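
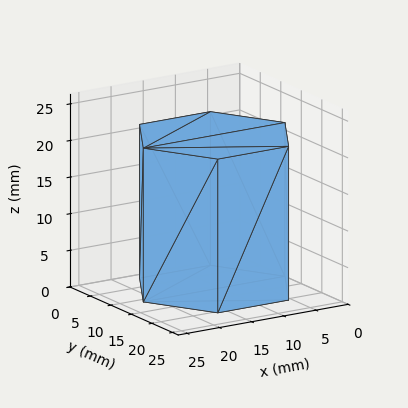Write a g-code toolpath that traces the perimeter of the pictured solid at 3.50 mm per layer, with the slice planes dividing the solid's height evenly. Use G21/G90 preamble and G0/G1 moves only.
Reading the render: the shape is a regular 6-sided prism (a cylinder approximated with 6 flat sides), circumscribed radius ≈ 11 mm, height ≈ 21 mm (dimensions read to the nearest mm from the axis ticks). For the g-code, the solid's height is divided into equal slices at the stated Δz and each level perimeter traced with G1 moves after a G0 lift.

; perimeter-only toolpath
G21 ; units = mm
G90 ; absolute positioning
G28 ; home
; layer 1
G0 Z3.50
G0 X22.00 Y11.00
G1 X16.50 Y20.53
G1 X5.50 Y20.53
G1 X0.00 Y11.00
G1 X5.50 Y1.47
G1 X16.50 Y1.47
G1 X22.00 Y11.00
; layer 2
G0 Z7.00
G0 X22.00 Y11.00
G1 X16.50 Y20.53
G1 X5.50 Y20.53
G1 X0.00 Y11.00
G1 X5.50 Y1.47
G1 X16.50 Y1.47
G1 X22.00 Y11.00
; layer 3
G0 Z10.50
G0 X22.00 Y11.00
G1 X16.50 Y20.53
G1 X5.50 Y20.53
G1 X0.00 Y11.00
G1 X5.50 Y1.47
G1 X16.50 Y1.47
G1 X22.00 Y11.00
; layer 4
G0 Z14.00
G0 X22.00 Y11.00
G1 X16.50 Y20.53
G1 X5.50 Y20.53
G1 X0.00 Y11.00
G1 X5.50 Y1.47
G1 X16.50 Y1.47
G1 X22.00 Y11.00
; layer 5
G0 Z17.50
G0 X22.00 Y11.00
G1 X16.50 Y20.53
G1 X5.50 Y20.53
G1 X0.00 Y11.00
G1 X5.50 Y1.47
G1 X16.50 Y1.47
G1 X22.00 Y11.00
; layer 6
G0 Z21.00
G0 X22.00 Y11.00
G1 X16.50 Y20.53
G1 X5.50 Y20.53
G1 X0.00 Y11.00
G1 X5.50 Y1.47
G1 X16.50 Y1.47
G1 X22.00 Y11.00
M2 ; end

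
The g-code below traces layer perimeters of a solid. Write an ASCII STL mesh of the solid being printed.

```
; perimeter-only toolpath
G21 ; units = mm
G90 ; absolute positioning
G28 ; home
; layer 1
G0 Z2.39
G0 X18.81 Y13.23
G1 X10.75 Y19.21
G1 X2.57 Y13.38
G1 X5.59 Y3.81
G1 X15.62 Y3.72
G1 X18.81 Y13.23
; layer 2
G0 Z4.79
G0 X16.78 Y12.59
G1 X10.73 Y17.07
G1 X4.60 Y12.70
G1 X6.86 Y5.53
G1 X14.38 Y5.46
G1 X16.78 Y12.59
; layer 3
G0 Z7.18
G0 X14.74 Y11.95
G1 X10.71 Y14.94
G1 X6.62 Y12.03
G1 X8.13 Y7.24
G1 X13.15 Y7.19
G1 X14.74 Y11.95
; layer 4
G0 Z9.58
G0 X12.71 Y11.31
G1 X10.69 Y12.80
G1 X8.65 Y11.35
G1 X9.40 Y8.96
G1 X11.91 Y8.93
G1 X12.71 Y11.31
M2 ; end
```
solid part
  facet normal 0.0000 0.0000 -1.0000
    outer loop
      vertex 0.55 14.06 0.00
      vertex 10.77 21.34 0.00
      vertex 20.85 13.87 0.00
    endloop
  endfacet
  facet normal 0.0000 0.0000 -1.0000
    outer loop
      vertex 4.32 2.10 0.00
      vertex 0.55 14.06 0.00
      vertex 20.85 13.87 0.00
    endloop
  endfacet
  facet normal 0.0000 0.0000 -1.0000
    outer loop
      vertex 16.86 1.98 0.00
      vertex 4.32 2.10 0.00
      vertex 20.85 13.87 0.00
    endloop
  endfacet
  facet normal 0.4829 0.6517 0.5849
    outer loop
      vertex 20.85 13.87 0.00
      vertex 10.77 21.34 0.00
      vertex 10.67 10.67 11.97
    endloop
  endfacet
  facet normal -0.4706 0.6606 0.5849
    outer loop
      vertex 10.77 21.34 0.00
      vertex 0.55 14.06 0.00
      vertex 10.67 10.67 11.97
    endloop
  endfacet
  facet normal -0.7736 -0.2438 0.5849
    outer loop
      vertex 0.55 14.06 0.00
      vertex 4.32 2.10 0.00
      vertex 10.67 10.67 11.97
    endloop
  endfacet
  facet normal -0.0078 -0.8111 0.5848
    outer loop
      vertex 4.32 2.10 0.00
      vertex 16.86 1.98 0.00
      vertex 10.67 10.67 11.97
    endloop
  endfacet
  facet normal 0.7689 -0.2580 0.5850
    outer loop
      vertex 16.86 1.98 0.00
      vertex 20.85 13.87 0.00
      vertex 10.67 10.67 11.97
    endloop
  endfacet
endsolid part

The G0 Z moves step by Δz≈2.39 mm. The G1 loops shrink linearly with z, so the solid tapers from its base footprint up to z≈12. Closing with a flat bottom cap and the tapered top and triangulating gives 8 facets — a regular 5-sided pyramid, base circumscribed radius ≈ 10.7 mm, apex at z ≈ 12 mm.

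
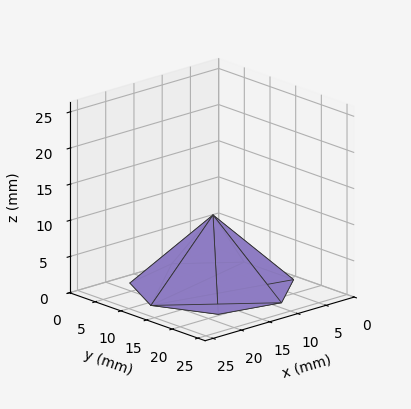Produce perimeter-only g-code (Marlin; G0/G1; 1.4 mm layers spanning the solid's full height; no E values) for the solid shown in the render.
Reading the render: the shape is a regular 7-sided pyramid, base circumscribed radius ≈ 11 mm, apex at z ≈ 10 mm (dimensions read to the nearest mm from the axis ticks). For the g-code, the solid's height is divided into equal slices at the stated Δz and each level perimeter traced with G1 moves after a G0 lift.

; perimeter-only toolpath
G21 ; units = mm
G90 ; absolute positioning
G28 ; home
; layer 1
G0 Z1.4
G0 X20.4 Y11.0
G1 X16.9 Y18.4
G1 X8.9 Y20.2
G1 X2.5 Y15.1
G1 X2.5 Y6.9
G1 X8.9 Y1.8
G1 X16.9 Y3.6
G1 X20.4 Y11.0
; layer 2
G0 Z2.9
G0 X18.9 Y11.0
G1 X15.9 Y17.1
G1 X9.3 Y18.6
G1 X3.9 Y14.4
G1 X3.9 Y7.6
G1 X9.3 Y3.4
G1 X15.9 Y4.9
G1 X18.9 Y11.0
; layer 3
G0 Z4.3
G0 X17.3 Y11.0
G1 X14.9 Y15.9
G1 X9.6 Y17.1
G1 X5.3 Y13.7
G1 X5.3 Y8.3
G1 X9.6 Y4.9
G1 X14.9 Y6.1
G1 X17.3 Y11.0
; layer 4
G0 Z5.7
G0 X15.7 Y11.0
G1 X14.0 Y14.7
G1 X10.0 Y15.6
G1 X6.8 Y13.1
G1 X6.8 Y8.9
G1 X10.0 Y6.4
G1 X14.0 Y7.3
G1 X15.7 Y11.0
; layer 5
G0 Z7.1
G0 X14.1 Y11.0
G1 X13.0 Y13.5
G1 X10.3 Y14.1
G1 X8.2 Y12.4
G1 X8.2 Y9.6
G1 X10.3 Y7.9
G1 X13.0 Y8.5
G1 X14.1 Y11.0
; layer 6
G0 Z8.6
G0 X12.6 Y11.0
G1 X12.0 Y12.2
G1 X10.7 Y12.5
G1 X9.6 Y11.7
G1 X9.6 Y10.3
G1 X10.7 Y9.5
G1 X12.0 Y9.8
G1 X12.6 Y11.0
M2 ; end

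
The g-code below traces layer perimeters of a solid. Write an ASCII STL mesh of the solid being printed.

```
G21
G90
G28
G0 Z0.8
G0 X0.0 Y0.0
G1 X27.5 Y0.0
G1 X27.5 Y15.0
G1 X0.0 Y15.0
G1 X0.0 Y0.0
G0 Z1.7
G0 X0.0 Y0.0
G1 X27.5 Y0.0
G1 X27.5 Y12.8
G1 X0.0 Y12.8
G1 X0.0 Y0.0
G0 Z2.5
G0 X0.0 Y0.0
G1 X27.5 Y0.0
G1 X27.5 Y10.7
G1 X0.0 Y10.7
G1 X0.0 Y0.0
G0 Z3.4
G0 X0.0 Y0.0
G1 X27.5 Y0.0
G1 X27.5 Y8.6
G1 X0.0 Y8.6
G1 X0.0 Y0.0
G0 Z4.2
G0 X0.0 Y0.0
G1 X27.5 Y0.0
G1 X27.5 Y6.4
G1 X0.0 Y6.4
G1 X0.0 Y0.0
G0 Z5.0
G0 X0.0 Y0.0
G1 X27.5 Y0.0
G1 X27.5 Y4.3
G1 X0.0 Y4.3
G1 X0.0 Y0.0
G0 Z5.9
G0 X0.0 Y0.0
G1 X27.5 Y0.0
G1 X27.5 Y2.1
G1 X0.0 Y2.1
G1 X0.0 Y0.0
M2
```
solid part
  facet normal 0.0000 0.0000 -1.0000
    outer loop
      vertex 27.5 17.1 0.0
      vertex 27.5 0.0 0.0
      vertex 0.0 0.0 0.0
    endloop
  endfacet
  facet normal 0.0000 0.0000 -1.0000
    outer loop
      vertex 0.0 17.1 0.0
      vertex 27.5 17.1 0.0
      vertex 0.0 0.0 0.0
    endloop
  endfacet
  facet normal 0.0000 -1.0000 0.0000
    outer loop
      vertex 0.0 0.0 0.0
      vertex 27.5 0.0 0.0
      vertex 27.5 0.0 6.7
    endloop
  endfacet
  facet normal 0.0000 -1.0000 0.0000
    outer loop
      vertex 0.0 0.0 0.0
      vertex 27.5 0.0 6.7
      vertex 0.0 0.0 6.7
    endloop
  endfacet
  facet normal 0.0000 0.3648 0.9311
    outer loop
      vertex 0.0 0.0 6.7
      vertex 27.5 0.0 6.7
      vertex 27.5 17.1 0.0
    endloop
  endfacet
  facet normal 0.0000 0.3648 0.9311
    outer loop
      vertex 0.0 0.0 6.7
      vertex 27.5 17.1 0.0
      vertex 0.0 17.1 0.0
    endloop
  endfacet
  facet normal -1.0000 0.0000 0.0000
    outer loop
      vertex 0.0 0.0 6.7
      vertex 0.0 17.1 0.0
      vertex 0.0 0.0 0.0
    endloop
  endfacet
  facet normal 1.0000 0.0000 0.0000
    outer loop
      vertex 27.5 0.0 0.0
      vertex 27.5 17.1 0.0
      vertex 27.5 0.0 6.7
    endloop
  endfacet
endsolid part

The G0 Z moves step by Δz≈0.8 mm. The G1 loops shrink linearly with z, so the solid tapers from its base footprint up to z≈6.7. Closing with a flat bottom cap and the tapered top and triangulating gives 8 facets — a wedge (ramp): 27.5 × 17.1 mm base, rising to 6.7 mm along the y=0 edge and sloping linearly to z=0 at y=17.1.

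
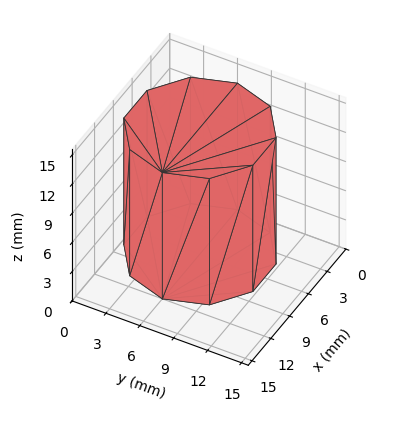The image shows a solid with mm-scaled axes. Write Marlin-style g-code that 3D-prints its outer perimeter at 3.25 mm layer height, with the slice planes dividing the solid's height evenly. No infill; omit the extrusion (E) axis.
Reading the render: the shape is a regular 10-sided prism (a cylinder approximated with 10 flat sides), circumscribed radius ≈ 6 mm, height ≈ 13 mm (dimensions read to the nearest mm from the axis ticks). For the g-code, the solid's height is divided into equal slices at the stated Δz and each level perimeter traced with G1 moves after a G0 lift.

; perimeter-only toolpath
G21 ; units = mm
G90 ; absolute positioning
G28 ; home
; layer 1
G0 Z3.25
G0 X12.00 Y6.00
G1 X10.85 Y9.53
G1 X7.85 Y11.71
G1 X4.15 Y11.71
G1 X1.15 Y9.53
G1 X0.00 Y6.00
G1 X1.15 Y2.47
G1 X4.15 Y0.29
G1 X7.85 Y0.29
G1 X10.85 Y2.47
G1 X12.00 Y6.00
; layer 2
G0 Z6.50
G0 X12.00 Y6.00
G1 X10.85 Y9.53
G1 X7.85 Y11.71
G1 X4.15 Y11.71
G1 X1.15 Y9.53
G1 X0.00 Y6.00
G1 X1.15 Y2.47
G1 X4.15 Y0.29
G1 X7.85 Y0.29
G1 X10.85 Y2.47
G1 X12.00 Y6.00
; layer 3
G0 Z9.75
G0 X12.00 Y6.00
G1 X10.85 Y9.53
G1 X7.85 Y11.71
G1 X4.15 Y11.71
G1 X1.15 Y9.53
G1 X0.00 Y6.00
G1 X1.15 Y2.47
G1 X4.15 Y0.29
G1 X7.85 Y0.29
G1 X10.85 Y2.47
G1 X12.00 Y6.00
; layer 4
G0 Z13.00
G0 X12.00 Y6.00
G1 X10.85 Y9.53
G1 X7.85 Y11.71
G1 X4.15 Y11.71
G1 X1.15 Y9.53
G1 X0.00 Y6.00
G1 X1.15 Y2.47
G1 X4.15 Y0.29
G1 X7.85 Y0.29
G1 X10.85 Y2.47
G1 X12.00 Y6.00
M2 ; end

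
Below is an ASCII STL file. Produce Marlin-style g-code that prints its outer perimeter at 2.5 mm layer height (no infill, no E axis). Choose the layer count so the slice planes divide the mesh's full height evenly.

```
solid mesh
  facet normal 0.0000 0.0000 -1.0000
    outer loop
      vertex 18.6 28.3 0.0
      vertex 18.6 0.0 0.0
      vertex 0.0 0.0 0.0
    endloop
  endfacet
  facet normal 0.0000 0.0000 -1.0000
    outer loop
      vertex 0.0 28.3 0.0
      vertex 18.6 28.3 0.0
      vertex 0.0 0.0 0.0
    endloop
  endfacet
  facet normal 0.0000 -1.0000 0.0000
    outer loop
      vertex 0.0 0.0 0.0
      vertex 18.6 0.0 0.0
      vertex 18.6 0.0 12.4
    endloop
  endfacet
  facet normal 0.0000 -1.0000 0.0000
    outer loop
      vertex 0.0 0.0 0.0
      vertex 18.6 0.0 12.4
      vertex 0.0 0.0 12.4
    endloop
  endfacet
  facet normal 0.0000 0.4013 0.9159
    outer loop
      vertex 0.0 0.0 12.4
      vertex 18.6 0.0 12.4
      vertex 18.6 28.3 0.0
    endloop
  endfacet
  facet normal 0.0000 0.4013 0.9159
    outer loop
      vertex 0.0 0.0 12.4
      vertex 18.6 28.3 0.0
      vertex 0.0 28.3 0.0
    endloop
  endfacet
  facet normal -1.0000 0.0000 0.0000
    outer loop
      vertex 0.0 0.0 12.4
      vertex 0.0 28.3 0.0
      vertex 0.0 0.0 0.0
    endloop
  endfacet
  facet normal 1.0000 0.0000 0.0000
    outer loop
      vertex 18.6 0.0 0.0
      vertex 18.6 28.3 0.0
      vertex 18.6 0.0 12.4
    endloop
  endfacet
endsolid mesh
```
; perimeter-only toolpath
G21 ; units = mm
G90 ; absolute positioning
G28 ; home
; layer 1
G0 Z2.5
G0 X0.0 Y0.0
G1 X18.6 Y0.0
G1 X18.6 Y22.6
G1 X0.0 Y22.6
G1 X0.0 Y0.0
; layer 2
G0 Z5.0
G0 X0.0 Y0.0
G1 X18.6 Y0.0
G1 X18.6 Y17.0
G1 X0.0 Y17.0
G1 X0.0 Y0.0
; layer 3
G0 Z7.4
G0 X0.0 Y0.0
G1 X18.6 Y0.0
G1 X18.6 Y11.3
G1 X0.0 Y11.3
G1 X0.0 Y0.0
; layer 4
G0 Z9.9
G0 X0.0 Y0.0
G1 X18.6 Y0.0
G1 X18.6 Y5.7
G1 X0.0 Y5.7
G1 X0.0 Y0.0
M2 ; end

The solid is a wedge (ramp): 18.6 × 28.3 mm base, rising to 12.4 mm along the y=0 edge and sloping linearly to z=0 at y=28.3. Slicing at Δz = 2.5 mm — 5 equal slices spanning the solid's height, so layer i sits at z = i·h/5 — gives 4 non-empty perimeters. Each is a 4-segment closed polygon; G0 lifts to the layer z and rapids to the start vertex, then G1 traces the edges. The cross-section shrinks linearly with z (the slice at the apex is degenerate and omitted).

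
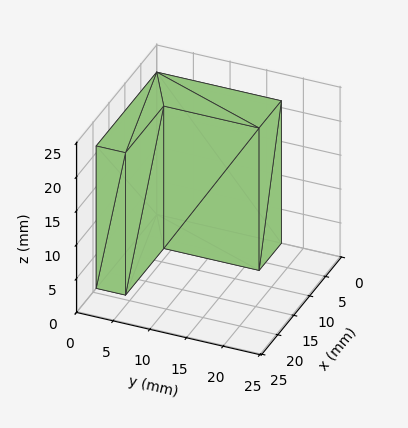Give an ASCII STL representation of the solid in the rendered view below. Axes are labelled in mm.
Reading the render: the shape is an L-shaped prism: outer 19 × 17 mm, arm thicknesses ≈ 4 mm (horizontal) and 7 mm (vertical), extruded 21 mm in z (dimensions read to the nearest mm from the axis ticks). For the STL, each face is triangulated and given an outward normal.

solid part
  facet normal 0.0000 0.0000 -1.0000
    outer loop
      vertex 19.00 4.00 0.00
      vertex 19.00 0.00 0.00
      vertex 0.00 0.00 0.00
    endloop
  endfacet
  facet normal 0.0000 0.0000 -1.0000
    outer loop
      vertex 7.00 4.00 0.00
      vertex 19.00 4.00 0.00
      vertex 0.00 0.00 0.00
    endloop
  endfacet
  facet normal 0.0000 0.0000 -1.0000
    outer loop
      vertex 7.00 17.00 0.00
      vertex 7.00 4.00 0.00
      vertex 0.00 0.00 0.00
    endloop
  endfacet
  facet normal 0.0000 0.0000 -1.0000
    outer loop
      vertex 0.00 17.00 0.00
      vertex 7.00 17.00 0.00
      vertex 0.00 0.00 0.00
    endloop
  endfacet
  facet normal 0.0000 0.0000 1.0000
    outer loop
      vertex 0.00 0.00 21.00
      vertex 19.00 0.00 21.00
      vertex 19.00 4.00 21.00
    endloop
  endfacet
  facet normal 0.0000 0.0000 1.0000
    outer loop
      vertex 0.00 0.00 21.00
      vertex 19.00 4.00 21.00
      vertex 7.00 4.00 21.00
    endloop
  endfacet
  facet normal 0.0000 0.0000 1.0000
    outer loop
      vertex 0.00 0.00 21.00
      vertex 7.00 4.00 21.00
      vertex 7.00 17.00 21.00
    endloop
  endfacet
  facet normal 0.0000 0.0000 1.0000
    outer loop
      vertex 0.00 0.00 21.00
      vertex 7.00 17.00 21.00
      vertex 0.00 17.00 21.00
    endloop
  endfacet
  facet normal 0.0000 -1.0000 0.0000
    outer loop
      vertex 0.00 0.00 0.00
      vertex 19.00 0.00 0.00
      vertex 19.00 0.00 21.00
    endloop
  endfacet
  facet normal 0.0000 -1.0000 0.0000
    outer loop
      vertex 0.00 0.00 0.00
      vertex 19.00 0.00 21.00
      vertex 0.00 0.00 21.00
    endloop
  endfacet
  facet normal 1.0000 0.0000 0.0000
    outer loop
      vertex 19.00 0.00 0.00
      vertex 19.00 4.00 0.00
      vertex 19.00 4.00 21.00
    endloop
  endfacet
  facet normal 1.0000 0.0000 0.0000
    outer loop
      vertex 19.00 0.00 0.00
      vertex 19.00 4.00 21.00
      vertex 19.00 0.00 21.00
    endloop
  endfacet
  facet normal 0.0000 1.0000 0.0000
    outer loop
      vertex 19.00 4.00 0.00
      vertex 7.00 4.00 0.00
      vertex 7.00 4.00 21.00
    endloop
  endfacet
  facet normal 0.0000 1.0000 0.0000
    outer loop
      vertex 19.00 4.00 0.00
      vertex 7.00 4.00 21.00
      vertex 19.00 4.00 21.00
    endloop
  endfacet
  facet normal 1.0000 0.0000 0.0000
    outer loop
      vertex 7.00 4.00 0.00
      vertex 7.00 17.00 0.00
      vertex 7.00 17.00 21.00
    endloop
  endfacet
  facet normal 1.0000 0.0000 0.0000
    outer loop
      vertex 7.00 4.00 0.00
      vertex 7.00 17.00 21.00
      vertex 7.00 4.00 21.00
    endloop
  endfacet
  facet normal 0.0000 1.0000 0.0000
    outer loop
      vertex 7.00 17.00 0.00
      vertex 0.00 17.00 0.00
      vertex 0.00 17.00 21.00
    endloop
  endfacet
  facet normal 0.0000 1.0000 0.0000
    outer loop
      vertex 7.00 17.00 0.00
      vertex 0.00 17.00 21.00
      vertex 7.00 17.00 21.00
    endloop
  endfacet
  facet normal -1.0000 0.0000 0.0000
    outer loop
      vertex 0.00 17.00 0.00
      vertex 0.00 0.00 0.00
      vertex 0.00 0.00 21.00
    endloop
  endfacet
  facet normal -1.0000 0.0000 0.0000
    outer loop
      vertex 0.00 17.00 0.00
      vertex 0.00 0.00 21.00
      vertex 0.00 17.00 21.00
    endloop
  endfacet
endsolid part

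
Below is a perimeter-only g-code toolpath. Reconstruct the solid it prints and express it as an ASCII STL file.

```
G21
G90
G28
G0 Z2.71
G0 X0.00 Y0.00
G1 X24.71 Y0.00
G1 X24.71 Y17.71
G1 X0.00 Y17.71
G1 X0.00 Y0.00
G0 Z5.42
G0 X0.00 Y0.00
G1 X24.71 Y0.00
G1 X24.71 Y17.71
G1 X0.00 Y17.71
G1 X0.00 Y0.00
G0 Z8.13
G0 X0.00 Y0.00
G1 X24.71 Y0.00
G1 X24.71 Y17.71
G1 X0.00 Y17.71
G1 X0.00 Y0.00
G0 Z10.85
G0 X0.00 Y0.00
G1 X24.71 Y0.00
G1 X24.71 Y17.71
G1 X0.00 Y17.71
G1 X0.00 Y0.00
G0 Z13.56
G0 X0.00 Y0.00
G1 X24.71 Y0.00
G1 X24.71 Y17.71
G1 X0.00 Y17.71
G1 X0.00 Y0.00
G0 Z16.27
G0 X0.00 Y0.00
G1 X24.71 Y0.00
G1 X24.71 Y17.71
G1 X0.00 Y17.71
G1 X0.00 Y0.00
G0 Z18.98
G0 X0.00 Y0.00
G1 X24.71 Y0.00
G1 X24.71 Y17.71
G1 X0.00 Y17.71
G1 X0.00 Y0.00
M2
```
solid part
  facet normal 0.0000 0.0000 -1.0000
    outer loop
      vertex 24.71 17.71 0.00
      vertex 24.71 0.00 0.00
      vertex 0.00 0.00 0.00
    endloop
  endfacet
  facet normal 0.0000 0.0000 -1.0000
    outer loop
      vertex 0.00 17.71 0.00
      vertex 24.71 17.71 0.00
      vertex 0.00 0.00 0.00
    endloop
  endfacet
  facet normal 0.0000 0.0000 1.0000
    outer loop
      vertex 0.00 0.00 18.98
      vertex 24.71 0.00 18.98
      vertex 24.71 17.71 18.98
    endloop
  endfacet
  facet normal 0.0000 0.0000 1.0000
    outer loop
      vertex 0.00 0.00 18.98
      vertex 24.71 17.71 18.98
      vertex 0.00 17.71 18.98
    endloop
  endfacet
  facet normal 0.0000 -1.0000 0.0000
    outer loop
      vertex 0.00 0.00 0.00
      vertex 24.71 0.00 0.00
      vertex 24.71 0.00 18.98
    endloop
  endfacet
  facet normal 0.0000 -1.0000 0.0000
    outer loop
      vertex 0.00 0.00 0.00
      vertex 24.71 0.00 18.98
      vertex 0.00 0.00 18.98
    endloop
  endfacet
  facet normal 0.0000 1.0000 0.0000
    outer loop
      vertex 24.71 17.71 18.98
      vertex 24.71 17.71 0.00
      vertex 0.00 17.71 0.00
    endloop
  endfacet
  facet normal 0.0000 1.0000 0.0000
    outer loop
      vertex 0.00 17.71 18.98
      vertex 24.71 17.71 18.98
      vertex 0.00 17.71 0.00
    endloop
  endfacet
  facet normal -1.0000 0.0000 0.0000
    outer loop
      vertex 0.00 17.71 18.98
      vertex 0.00 17.71 0.00
      vertex 0.00 0.00 0.00
    endloop
  endfacet
  facet normal -1.0000 0.0000 0.0000
    outer loop
      vertex 0.00 0.00 18.98
      vertex 0.00 17.71 18.98
      vertex 0.00 0.00 0.00
    endloop
  endfacet
  facet normal 1.0000 0.0000 0.0000
    outer loop
      vertex 24.71 0.00 0.00
      vertex 24.71 17.71 0.00
      vertex 24.71 17.71 18.98
    endloop
  endfacet
  facet normal 1.0000 0.0000 0.0000
    outer loop
      vertex 24.71 0.00 0.00
      vertex 24.71 17.71 18.98
      vertex 24.71 0.00 18.98
    endloop
  endfacet
endsolid part

The G0 Z moves step by Δz≈2.71 mm. Every layer's G1 loop is the same polygon, so the solid is a straight extrusion of it from z=0 to z≈19. Closing with flat bottom and top caps and triangulating gives 12 facets — a rectangular box, roughly 24.7 × 17.7 mm footprint and 19 mm tall.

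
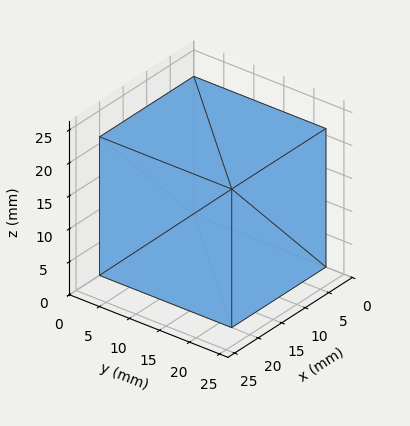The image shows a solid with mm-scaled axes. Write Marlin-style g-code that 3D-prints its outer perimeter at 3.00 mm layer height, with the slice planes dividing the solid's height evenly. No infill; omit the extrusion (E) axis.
Reading the render: the shape is a rectangular box, roughly 20 × 22 mm footprint and 21 mm tall (dimensions read to the nearest mm from the axis ticks). For the g-code, the solid's height is divided into equal slices at the stated Δz and each level perimeter traced with G1 moves after a G0 lift.

; perimeter-only toolpath
G21 ; units = mm
G90 ; absolute positioning
G28 ; home
; layer 1
G0 Z3.00
G0 X0.00 Y0.00
G1 X20.00 Y0.00
G1 X20.00 Y22.00
G1 X0.00 Y22.00
G1 X0.00 Y0.00
; layer 2
G0 Z6.00
G0 X0.00 Y0.00
G1 X20.00 Y0.00
G1 X20.00 Y22.00
G1 X0.00 Y22.00
G1 X0.00 Y0.00
; layer 3
G0 Z9.00
G0 X0.00 Y0.00
G1 X20.00 Y0.00
G1 X20.00 Y22.00
G1 X0.00 Y22.00
G1 X0.00 Y0.00
; layer 4
G0 Z12.00
G0 X0.00 Y0.00
G1 X20.00 Y0.00
G1 X20.00 Y22.00
G1 X0.00 Y22.00
G1 X0.00 Y0.00
; layer 5
G0 Z15.00
G0 X0.00 Y0.00
G1 X20.00 Y0.00
G1 X20.00 Y22.00
G1 X0.00 Y22.00
G1 X0.00 Y0.00
; layer 6
G0 Z18.00
G0 X0.00 Y0.00
G1 X20.00 Y0.00
G1 X20.00 Y22.00
G1 X0.00 Y22.00
G1 X0.00 Y0.00
; layer 7
G0 Z21.00
G0 X0.00 Y0.00
G1 X20.00 Y0.00
G1 X20.00 Y22.00
G1 X0.00 Y22.00
G1 X0.00 Y0.00
M2 ; end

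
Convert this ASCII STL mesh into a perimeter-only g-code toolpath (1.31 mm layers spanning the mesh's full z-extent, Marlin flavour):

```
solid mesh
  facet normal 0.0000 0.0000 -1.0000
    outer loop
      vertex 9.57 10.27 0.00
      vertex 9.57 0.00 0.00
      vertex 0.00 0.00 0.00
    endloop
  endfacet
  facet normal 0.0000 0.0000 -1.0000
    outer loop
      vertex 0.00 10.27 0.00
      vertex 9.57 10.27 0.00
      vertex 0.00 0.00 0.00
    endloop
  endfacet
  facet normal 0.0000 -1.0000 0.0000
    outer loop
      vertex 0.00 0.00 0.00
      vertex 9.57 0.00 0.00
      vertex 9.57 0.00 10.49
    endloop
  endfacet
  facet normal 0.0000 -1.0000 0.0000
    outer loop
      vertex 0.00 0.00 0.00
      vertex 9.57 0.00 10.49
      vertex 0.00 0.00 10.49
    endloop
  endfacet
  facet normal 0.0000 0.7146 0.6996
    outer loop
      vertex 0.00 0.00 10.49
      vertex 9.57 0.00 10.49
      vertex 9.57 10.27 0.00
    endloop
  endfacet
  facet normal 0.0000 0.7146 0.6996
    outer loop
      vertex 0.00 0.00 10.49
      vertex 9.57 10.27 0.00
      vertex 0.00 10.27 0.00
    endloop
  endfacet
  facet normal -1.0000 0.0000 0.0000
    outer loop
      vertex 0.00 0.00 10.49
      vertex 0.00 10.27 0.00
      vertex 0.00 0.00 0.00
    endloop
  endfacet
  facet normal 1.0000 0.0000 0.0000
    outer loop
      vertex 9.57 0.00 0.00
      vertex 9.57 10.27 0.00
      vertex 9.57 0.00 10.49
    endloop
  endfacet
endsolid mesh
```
; perimeter-only toolpath
G21 ; units = mm
G90 ; absolute positioning
G28 ; home
; layer 1
G0 Z1.31
G0 X0.00 Y0.00
G1 X9.57 Y0.00
G1 X9.57 Y8.99
G1 X0.00 Y8.99
G1 X0.00 Y0.00
; layer 2
G0 Z2.62
G0 X0.00 Y0.00
G1 X9.57 Y0.00
G1 X9.57 Y7.70
G1 X0.00 Y7.70
G1 X0.00 Y0.00
; layer 3
G0 Z3.93
G0 X0.00 Y0.00
G1 X9.57 Y0.00
G1 X9.57 Y6.42
G1 X0.00 Y6.42
G1 X0.00 Y0.00
; layer 4
G0 Z5.25
G0 X0.00 Y0.00
G1 X9.57 Y0.00
G1 X9.57 Y5.13
G1 X0.00 Y5.13
G1 X0.00 Y0.00
; layer 5
G0 Z6.56
G0 X0.00 Y0.00
G1 X9.57 Y0.00
G1 X9.57 Y3.85
G1 X0.00 Y3.85
G1 X0.00 Y0.00
; layer 6
G0 Z7.87
G0 X0.00 Y0.00
G1 X9.57 Y0.00
G1 X9.57 Y2.57
G1 X0.00 Y2.57
G1 X0.00 Y0.00
; layer 7
G0 Z9.18
G0 X0.00 Y0.00
G1 X9.57 Y0.00
G1 X9.57 Y1.28
G1 X0.00 Y1.28
G1 X0.00 Y0.00
M2 ; end

The solid is a wedge (ramp): 9.57 × 10.3 mm base, rising to 10.5 mm along the y=0 edge and sloping linearly to z=0 at y=10.3. Slicing at Δz = 1.31 mm — 8 equal slices spanning the solid's height, so layer i sits at z = i·h/8 — gives 7 non-empty perimeters. Each is a 4-segment closed polygon; G0 lifts to the layer z and rapids to the start vertex, then G1 traces the edges. The cross-section shrinks linearly with z (the slice at the apex is degenerate and omitted).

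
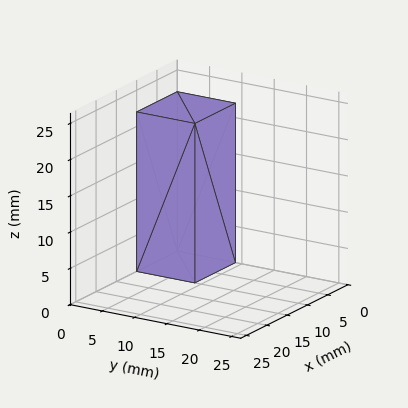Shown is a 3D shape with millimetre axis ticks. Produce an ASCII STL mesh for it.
Reading the render: the shape is a rectangular box, roughly 10 × 9 mm footprint and 22 mm tall (dimensions read to the nearest mm from the axis ticks). For the STL, each face is triangulated and given an outward normal.

solid part
  facet normal 0.0000 0.0000 -1.0000
    outer loop
      vertex 10.00 9.00 0.00
      vertex 10.00 0.00 0.00
      vertex 0.00 0.00 0.00
    endloop
  endfacet
  facet normal 0.0000 0.0000 -1.0000
    outer loop
      vertex 0.00 9.00 0.00
      vertex 10.00 9.00 0.00
      vertex 0.00 0.00 0.00
    endloop
  endfacet
  facet normal 0.0000 0.0000 1.0000
    outer loop
      vertex 0.00 0.00 22.00
      vertex 10.00 0.00 22.00
      vertex 10.00 9.00 22.00
    endloop
  endfacet
  facet normal 0.0000 0.0000 1.0000
    outer loop
      vertex 0.00 0.00 22.00
      vertex 10.00 9.00 22.00
      vertex 0.00 9.00 22.00
    endloop
  endfacet
  facet normal 0.0000 -1.0000 0.0000
    outer loop
      vertex 0.00 0.00 0.00
      vertex 10.00 0.00 0.00
      vertex 10.00 0.00 22.00
    endloop
  endfacet
  facet normal 0.0000 -1.0000 0.0000
    outer loop
      vertex 0.00 0.00 0.00
      vertex 10.00 0.00 22.00
      vertex 0.00 0.00 22.00
    endloop
  endfacet
  facet normal 0.0000 1.0000 0.0000
    outer loop
      vertex 10.00 9.00 22.00
      vertex 10.00 9.00 0.00
      vertex 0.00 9.00 0.00
    endloop
  endfacet
  facet normal 0.0000 1.0000 0.0000
    outer loop
      vertex 0.00 9.00 22.00
      vertex 10.00 9.00 22.00
      vertex 0.00 9.00 0.00
    endloop
  endfacet
  facet normal -1.0000 0.0000 0.0000
    outer loop
      vertex 0.00 9.00 22.00
      vertex 0.00 9.00 0.00
      vertex 0.00 0.00 0.00
    endloop
  endfacet
  facet normal -1.0000 0.0000 0.0000
    outer loop
      vertex 0.00 0.00 22.00
      vertex 0.00 9.00 22.00
      vertex 0.00 0.00 0.00
    endloop
  endfacet
  facet normal 1.0000 0.0000 0.0000
    outer loop
      vertex 10.00 0.00 0.00
      vertex 10.00 9.00 0.00
      vertex 10.00 9.00 22.00
    endloop
  endfacet
  facet normal 1.0000 0.0000 0.0000
    outer loop
      vertex 10.00 0.00 0.00
      vertex 10.00 9.00 22.00
      vertex 10.00 0.00 22.00
    endloop
  endfacet
endsolid part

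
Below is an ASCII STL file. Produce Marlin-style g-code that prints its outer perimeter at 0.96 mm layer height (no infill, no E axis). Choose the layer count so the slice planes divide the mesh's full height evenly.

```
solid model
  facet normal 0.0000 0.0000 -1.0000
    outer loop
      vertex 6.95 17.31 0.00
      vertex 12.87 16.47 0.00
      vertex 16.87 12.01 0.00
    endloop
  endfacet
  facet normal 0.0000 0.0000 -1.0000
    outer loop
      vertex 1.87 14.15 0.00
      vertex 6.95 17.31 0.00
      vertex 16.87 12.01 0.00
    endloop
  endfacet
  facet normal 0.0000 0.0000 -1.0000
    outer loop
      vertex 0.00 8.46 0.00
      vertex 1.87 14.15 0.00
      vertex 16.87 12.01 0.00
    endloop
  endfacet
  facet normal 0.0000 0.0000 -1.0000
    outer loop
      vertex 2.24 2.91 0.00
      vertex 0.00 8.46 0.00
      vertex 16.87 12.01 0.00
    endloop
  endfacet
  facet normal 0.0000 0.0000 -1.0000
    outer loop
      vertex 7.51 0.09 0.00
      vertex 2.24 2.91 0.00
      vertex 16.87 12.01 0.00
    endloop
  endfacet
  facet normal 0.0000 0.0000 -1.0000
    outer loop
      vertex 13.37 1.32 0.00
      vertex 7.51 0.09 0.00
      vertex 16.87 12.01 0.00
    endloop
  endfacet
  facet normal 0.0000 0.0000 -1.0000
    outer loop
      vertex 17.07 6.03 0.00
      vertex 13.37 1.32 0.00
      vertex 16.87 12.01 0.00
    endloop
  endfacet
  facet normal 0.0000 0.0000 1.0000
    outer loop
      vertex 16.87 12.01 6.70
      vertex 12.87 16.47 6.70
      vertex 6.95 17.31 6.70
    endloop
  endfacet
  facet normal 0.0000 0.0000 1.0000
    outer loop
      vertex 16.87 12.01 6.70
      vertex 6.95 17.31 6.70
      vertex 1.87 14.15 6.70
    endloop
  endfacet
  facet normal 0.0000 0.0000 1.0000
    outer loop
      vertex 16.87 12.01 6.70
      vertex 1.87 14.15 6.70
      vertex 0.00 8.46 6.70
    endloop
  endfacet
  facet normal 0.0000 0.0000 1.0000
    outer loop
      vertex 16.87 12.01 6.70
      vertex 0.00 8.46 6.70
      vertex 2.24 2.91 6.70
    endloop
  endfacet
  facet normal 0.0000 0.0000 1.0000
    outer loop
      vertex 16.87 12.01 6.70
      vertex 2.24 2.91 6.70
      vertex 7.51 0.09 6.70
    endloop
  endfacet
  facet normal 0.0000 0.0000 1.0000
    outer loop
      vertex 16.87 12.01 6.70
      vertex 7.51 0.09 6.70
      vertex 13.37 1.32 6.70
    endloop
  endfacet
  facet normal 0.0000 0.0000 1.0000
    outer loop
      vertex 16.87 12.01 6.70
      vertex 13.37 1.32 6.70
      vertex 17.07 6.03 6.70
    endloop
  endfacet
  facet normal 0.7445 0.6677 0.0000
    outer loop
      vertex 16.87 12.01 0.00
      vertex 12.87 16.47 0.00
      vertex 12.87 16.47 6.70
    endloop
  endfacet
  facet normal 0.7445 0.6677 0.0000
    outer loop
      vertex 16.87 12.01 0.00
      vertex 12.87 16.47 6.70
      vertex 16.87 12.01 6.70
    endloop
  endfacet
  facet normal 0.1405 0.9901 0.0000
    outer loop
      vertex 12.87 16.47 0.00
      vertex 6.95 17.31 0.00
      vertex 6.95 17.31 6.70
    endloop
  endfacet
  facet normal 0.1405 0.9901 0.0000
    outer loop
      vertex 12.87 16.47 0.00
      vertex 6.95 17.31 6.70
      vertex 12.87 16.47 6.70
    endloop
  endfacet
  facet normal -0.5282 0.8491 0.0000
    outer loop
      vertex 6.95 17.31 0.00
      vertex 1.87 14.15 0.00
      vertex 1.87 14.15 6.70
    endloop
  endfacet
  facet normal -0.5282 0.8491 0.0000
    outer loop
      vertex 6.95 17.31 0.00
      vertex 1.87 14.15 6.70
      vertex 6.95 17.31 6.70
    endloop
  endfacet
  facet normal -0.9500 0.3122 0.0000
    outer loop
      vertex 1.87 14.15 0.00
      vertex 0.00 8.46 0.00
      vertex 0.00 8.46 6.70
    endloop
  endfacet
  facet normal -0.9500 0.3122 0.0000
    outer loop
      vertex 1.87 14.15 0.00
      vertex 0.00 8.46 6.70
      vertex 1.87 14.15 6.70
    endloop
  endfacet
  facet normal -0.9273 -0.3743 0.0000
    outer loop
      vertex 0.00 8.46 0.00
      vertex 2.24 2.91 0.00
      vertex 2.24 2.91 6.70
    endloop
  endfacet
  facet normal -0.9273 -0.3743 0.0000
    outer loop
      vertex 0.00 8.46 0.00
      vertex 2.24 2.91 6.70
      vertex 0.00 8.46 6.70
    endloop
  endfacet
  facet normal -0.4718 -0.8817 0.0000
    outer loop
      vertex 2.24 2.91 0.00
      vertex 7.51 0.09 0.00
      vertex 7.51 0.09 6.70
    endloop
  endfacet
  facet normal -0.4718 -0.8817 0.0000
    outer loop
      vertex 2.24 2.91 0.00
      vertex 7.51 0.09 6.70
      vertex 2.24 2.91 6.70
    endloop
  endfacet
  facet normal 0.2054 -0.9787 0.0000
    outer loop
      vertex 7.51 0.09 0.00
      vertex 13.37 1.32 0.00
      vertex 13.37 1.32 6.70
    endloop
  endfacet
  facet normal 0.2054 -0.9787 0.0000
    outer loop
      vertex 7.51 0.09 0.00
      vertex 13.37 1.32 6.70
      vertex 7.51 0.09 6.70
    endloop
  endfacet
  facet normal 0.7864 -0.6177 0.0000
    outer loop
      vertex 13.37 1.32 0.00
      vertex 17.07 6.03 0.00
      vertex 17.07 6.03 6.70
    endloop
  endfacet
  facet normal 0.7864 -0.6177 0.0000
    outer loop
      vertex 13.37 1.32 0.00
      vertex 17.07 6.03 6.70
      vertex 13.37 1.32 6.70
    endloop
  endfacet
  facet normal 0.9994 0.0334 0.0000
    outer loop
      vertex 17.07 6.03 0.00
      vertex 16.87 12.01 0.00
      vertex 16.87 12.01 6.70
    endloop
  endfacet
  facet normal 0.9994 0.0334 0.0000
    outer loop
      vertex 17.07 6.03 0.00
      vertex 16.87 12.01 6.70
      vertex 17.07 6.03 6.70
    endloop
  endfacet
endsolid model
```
; perimeter-only toolpath
G21 ; units = mm
G90 ; absolute positioning
G28 ; home
; layer 1
G0 Z0.96
G0 X16.87 Y12.01
G1 X12.87 Y16.47
G1 X6.95 Y17.31
G1 X1.87 Y14.15
G1 X0.00 Y8.46
G1 X2.24 Y2.91
G1 X7.51 Y0.09
G1 X13.37 Y1.32
G1 X17.07 Y6.03
G1 X16.87 Y12.01
; layer 2
G0 Z1.91
G0 X16.87 Y12.01
G1 X12.87 Y16.47
G1 X6.95 Y17.31
G1 X1.87 Y14.15
G1 X0.00 Y8.46
G1 X2.24 Y2.91
G1 X7.51 Y0.09
G1 X13.37 Y1.32
G1 X17.07 Y6.03
G1 X16.87 Y12.01
; layer 3
G0 Z2.87
G0 X16.87 Y12.01
G1 X12.87 Y16.47
G1 X6.95 Y17.31
G1 X1.87 Y14.15
G1 X0.00 Y8.46
G1 X2.24 Y2.91
G1 X7.51 Y0.09
G1 X13.37 Y1.32
G1 X17.07 Y6.03
G1 X16.87 Y12.01
; layer 4
G0 Z3.83
G0 X16.87 Y12.01
G1 X12.87 Y16.47
G1 X6.95 Y17.31
G1 X1.87 Y14.15
G1 X0.00 Y8.46
G1 X2.24 Y2.91
G1 X7.51 Y0.09
G1 X13.37 Y1.32
G1 X17.07 Y6.03
G1 X16.87 Y12.01
; layer 5
G0 Z4.79
G0 X16.87 Y12.01
G1 X12.87 Y16.47
G1 X6.95 Y17.31
G1 X1.87 Y14.15
G1 X0.00 Y8.46
G1 X2.24 Y2.91
G1 X7.51 Y0.09
G1 X13.37 Y1.32
G1 X17.07 Y6.03
G1 X16.87 Y12.01
; layer 6
G0 Z5.74
G0 X16.87 Y12.01
G1 X12.87 Y16.47
G1 X6.95 Y17.31
G1 X1.87 Y14.15
G1 X0.00 Y8.46
G1 X2.24 Y2.91
G1 X7.51 Y0.09
G1 X13.37 Y1.32
G1 X17.07 Y6.03
G1 X16.87 Y12.01
; layer 7
G0 Z6.70
G0 X16.87 Y12.01
G1 X12.87 Y16.47
G1 X6.95 Y17.31
G1 X1.87 Y14.15
G1 X0.00 Y8.46
G1 X2.24 Y2.91
G1 X7.51 Y0.09
G1 X13.37 Y1.32
G1 X17.07 Y6.03
G1 X16.87 Y12.01
M2 ; end

The solid is a regular 9-sided prism (a cylinder approximated with 9 flat sides), circumscribed radius ≈ 8.75 mm, height ≈ 6.7 mm. Slicing at Δz = 0.96 mm — 7 equal slices spanning the solid's height, so layer i sits at z = i·h/7 — gives 7 non-empty perimeters. Each is a 9-segment closed polygon; G0 lifts to the layer z and rapids to the start vertex, then G1 traces the edges.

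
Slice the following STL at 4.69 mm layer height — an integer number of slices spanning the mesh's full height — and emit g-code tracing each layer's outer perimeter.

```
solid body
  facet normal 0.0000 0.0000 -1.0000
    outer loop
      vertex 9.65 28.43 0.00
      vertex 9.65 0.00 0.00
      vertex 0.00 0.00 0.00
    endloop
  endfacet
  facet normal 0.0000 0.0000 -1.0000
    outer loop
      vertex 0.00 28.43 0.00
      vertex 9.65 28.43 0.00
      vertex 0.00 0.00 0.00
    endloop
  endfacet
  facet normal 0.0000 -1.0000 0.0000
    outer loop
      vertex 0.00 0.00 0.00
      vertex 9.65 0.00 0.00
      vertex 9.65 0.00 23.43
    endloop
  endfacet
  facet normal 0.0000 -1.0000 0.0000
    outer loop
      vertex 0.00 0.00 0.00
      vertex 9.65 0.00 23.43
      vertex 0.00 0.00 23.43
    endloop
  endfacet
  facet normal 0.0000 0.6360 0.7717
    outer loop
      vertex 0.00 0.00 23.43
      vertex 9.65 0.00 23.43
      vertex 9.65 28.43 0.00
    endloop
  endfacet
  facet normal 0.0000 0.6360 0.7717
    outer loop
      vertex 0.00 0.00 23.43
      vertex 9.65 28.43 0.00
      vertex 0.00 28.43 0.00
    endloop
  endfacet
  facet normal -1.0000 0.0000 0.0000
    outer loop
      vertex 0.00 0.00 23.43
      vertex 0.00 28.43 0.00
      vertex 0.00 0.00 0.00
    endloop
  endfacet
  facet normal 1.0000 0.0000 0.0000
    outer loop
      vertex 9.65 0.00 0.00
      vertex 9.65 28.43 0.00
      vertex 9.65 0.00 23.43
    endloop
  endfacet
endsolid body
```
; perimeter-only toolpath
G21 ; units = mm
G90 ; absolute positioning
G28 ; home
; layer 1
G0 Z4.69
G0 X0.00 Y0.00
G1 X9.65 Y0.00
G1 X9.65 Y22.74
G1 X0.00 Y22.74
G1 X0.00 Y0.00
; layer 2
G0 Z9.37
G0 X0.00 Y0.00
G1 X9.65 Y0.00
G1 X9.65 Y17.06
G1 X0.00 Y17.06
G1 X0.00 Y0.00
; layer 3
G0 Z14.06
G0 X0.00 Y0.00
G1 X9.65 Y0.00
G1 X9.65 Y11.37
G1 X0.00 Y11.37
G1 X0.00 Y0.00
; layer 4
G0 Z18.74
G0 X0.00 Y0.00
G1 X9.65 Y0.00
G1 X9.65 Y5.69
G1 X0.00 Y5.69
G1 X0.00 Y0.00
M2 ; end

The solid is a wedge (ramp): 9.65 × 28.4 mm base, rising to 23.4 mm along the y=0 edge and sloping linearly to z=0 at y=28.4. Slicing at Δz = 4.69 mm — 5 equal slices spanning the solid's height, so layer i sits at z = i·h/5 — gives 4 non-empty perimeters. Each is a 4-segment closed polygon; G0 lifts to the layer z and rapids to the start vertex, then G1 traces the edges. The cross-section shrinks linearly with z (the slice at the apex is degenerate and omitted).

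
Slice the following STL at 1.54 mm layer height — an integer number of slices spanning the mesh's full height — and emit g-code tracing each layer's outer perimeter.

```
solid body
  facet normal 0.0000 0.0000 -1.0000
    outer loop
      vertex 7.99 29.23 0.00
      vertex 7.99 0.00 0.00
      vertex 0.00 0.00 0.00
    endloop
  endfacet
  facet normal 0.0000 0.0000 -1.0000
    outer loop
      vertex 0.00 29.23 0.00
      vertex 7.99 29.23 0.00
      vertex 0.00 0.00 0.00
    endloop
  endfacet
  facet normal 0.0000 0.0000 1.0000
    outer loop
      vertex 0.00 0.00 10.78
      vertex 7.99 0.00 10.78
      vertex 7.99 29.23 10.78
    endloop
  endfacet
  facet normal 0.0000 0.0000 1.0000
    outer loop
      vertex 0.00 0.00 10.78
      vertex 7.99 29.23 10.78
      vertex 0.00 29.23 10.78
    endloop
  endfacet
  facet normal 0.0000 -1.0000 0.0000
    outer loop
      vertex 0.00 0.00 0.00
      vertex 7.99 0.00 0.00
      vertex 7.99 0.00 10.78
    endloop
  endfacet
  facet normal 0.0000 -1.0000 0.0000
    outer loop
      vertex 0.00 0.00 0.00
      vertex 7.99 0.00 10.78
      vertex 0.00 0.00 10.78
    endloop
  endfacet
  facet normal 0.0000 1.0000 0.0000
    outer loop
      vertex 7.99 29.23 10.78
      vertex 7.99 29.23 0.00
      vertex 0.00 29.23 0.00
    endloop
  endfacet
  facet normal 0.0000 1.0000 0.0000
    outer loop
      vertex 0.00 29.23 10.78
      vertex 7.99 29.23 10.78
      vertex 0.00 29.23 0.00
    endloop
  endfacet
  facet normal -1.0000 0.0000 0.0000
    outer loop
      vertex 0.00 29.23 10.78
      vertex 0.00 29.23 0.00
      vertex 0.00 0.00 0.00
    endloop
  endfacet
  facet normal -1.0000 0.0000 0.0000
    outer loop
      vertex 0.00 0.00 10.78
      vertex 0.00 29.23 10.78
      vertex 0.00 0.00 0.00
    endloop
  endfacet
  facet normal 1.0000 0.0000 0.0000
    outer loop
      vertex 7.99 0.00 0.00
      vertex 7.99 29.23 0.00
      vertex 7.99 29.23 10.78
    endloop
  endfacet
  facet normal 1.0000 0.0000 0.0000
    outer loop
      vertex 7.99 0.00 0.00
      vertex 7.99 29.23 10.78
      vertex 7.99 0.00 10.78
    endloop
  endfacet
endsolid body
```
; perimeter-only toolpath
G21 ; units = mm
G90 ; absolute positioning
G28 ; home
; layer 1
G0 Z1.54
G0 X0.00 Y0.00
G1 X7.99 Y0.00
G1 X7.99 Y29.23
G1 X0.00 Y29.23
G1 X0.00 Y0.00
; layer 2
G0 Z3.08
G0 X0.00 Y0.00
G1 X7.99 Y0.00
G1 X7.99 Y29.23
G1 X0.00 Y29.23
G1 X0.00 Y0.00
; layer 3
G0 Z4.62
G0 X0.00 Y0.00
G1 X7.99 Y0.00
G1 X7.99 Y29.23
G1 X0.00 Y29.23
G1 X0.00 Y0.00
; layer 4
G0 Z6.16
G0 X0.00 Y0.00
G1 X7.99 Y0.00
G1 X7.99 Y29.23
G1 X0.00 Y29.23
G1 X0.00 Y0.00
; layer 5
G0 Z7.70
G0 X0.00 Y0.00
G1 X7.99 Y0.00
G1 X7.99 Y29.23
G1 X0.00 Y29.23
G1 X0.00 Y0.00
; layer 6
G0 Z9.24
G0 X0.00 Y0.00
G1 X7.99 Y0.00
G1 X7.99 Y29.23
G1 X0.00 Y29.23
G1 X0.00 Y0.00
; layer 7
G0 Z10.78
G0 X0.00 Y0.00
G1 X7.99 Y0.00
G1 X7.99 Y29.23
G1 X0.00 Y29.23
G1 X0.00 Y0.00
M2 ; end

The solid is a rectangular box, roughly 7.99 × 29.2 mm footprint and 10.8 mm tall. Slicing at Δz = 1.54 mm — 7 equal slices spanning the solid's height, so layer i sits at z = i·h/7 — gives 7 non-empty perimeters. Each is a 4-segment closed polygon; G0 lifts to the layer z and rapids to the start vertex, then G1 traces the edges.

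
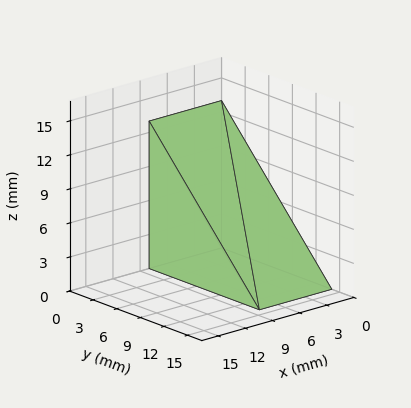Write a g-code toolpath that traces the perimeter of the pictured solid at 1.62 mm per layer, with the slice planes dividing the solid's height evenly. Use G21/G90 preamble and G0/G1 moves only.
Reading the render: the shape is a wedge (ramp): 8 × 14 mm base, rising to 13 mm along the y=0 edge and sloping linearly to z=0 at y=14 (dimensions read to the nearest mm from the axis ticks). For the g-code, the solid's height is divided into equal slices at the stated Δz and each level perimeter traced with G1 moves after a G0 lift.

; perimeter-only toolpath
G21 ; units = mm
G90 ; absolute positioning
G28 ; home
; layer 1
G0 Z1.62
G0 X0.00 Y0.00
G1 X8.00 Y0.00
G1 X8.00 Y12.25
G1 X0.00 Y12.25
G1 X0.00 Y0.00
; layer 2
G0 Z3.25
G0 X0.00 Y0.00
G1 X8.00 Y0.00
G1 X8.00 Y10.50
G1 X0.00 Y10.50
G1 X0.00 Y0.00
; layer 3
G0 Z4.88
G0 X0.00 Y0.00
G1 X8.00 Y0.00
G1 X8.00 Y8.75
G1 X0.00 Y8.75
G1 X0.00 Y0.00
; layer 4
G0 Z6.50
G0 X0.00 Y0.00
G1 X8.00 Y0.00
G1 X8.00 Y7.00
G1 X0.00 Y7.00
G1 X0.00 Y0.00
; layer 5
G0 Z8.12
G0 X0.00 Y0.00
G1 X8.00 Y0.00
G1 X8.00 Y5.25
G1 X0.00 Y5.25
G1 X0.00 Y0.00
; layer 6
G0 Z9.75
G0 X0.00 Y0.00
G1 X8.00 Y0.00
G1 X8.00 Y3.50
G1 X0.00 Y3.50
G1 X0.00 Y0.00
; layer 7
G0 Z11.38
G0 X0.00 Y0.00
G1 X8.00 Y0.00
G1 X8.00 Y1.75
G1 X0.00 Y1.75
G1 X0.00 Y0.00
M2 ; end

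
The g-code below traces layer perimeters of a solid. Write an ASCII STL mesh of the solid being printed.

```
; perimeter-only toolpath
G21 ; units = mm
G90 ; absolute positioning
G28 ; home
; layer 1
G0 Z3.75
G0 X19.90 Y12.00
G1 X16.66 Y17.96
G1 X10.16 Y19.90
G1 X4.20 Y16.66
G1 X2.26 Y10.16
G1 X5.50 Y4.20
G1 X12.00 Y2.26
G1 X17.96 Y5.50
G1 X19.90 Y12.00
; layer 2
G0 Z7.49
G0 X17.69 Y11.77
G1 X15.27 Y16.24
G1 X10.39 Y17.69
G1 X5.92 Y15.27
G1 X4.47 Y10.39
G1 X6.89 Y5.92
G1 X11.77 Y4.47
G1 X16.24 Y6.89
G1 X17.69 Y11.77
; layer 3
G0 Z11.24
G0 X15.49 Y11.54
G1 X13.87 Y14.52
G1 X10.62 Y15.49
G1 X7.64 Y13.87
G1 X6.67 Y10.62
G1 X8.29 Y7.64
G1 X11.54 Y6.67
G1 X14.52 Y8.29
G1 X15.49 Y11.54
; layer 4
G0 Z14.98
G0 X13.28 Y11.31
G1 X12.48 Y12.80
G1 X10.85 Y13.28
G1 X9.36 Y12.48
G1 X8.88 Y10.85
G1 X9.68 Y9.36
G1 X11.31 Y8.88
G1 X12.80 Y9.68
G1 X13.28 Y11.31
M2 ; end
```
solid part
  facet normal 0.0000 0.0000 -1.0000
    outer loop
      vertex 9.93 22.10 0.00
      vertex 18.06 19.68 0.00
      vertex 22.10 12.23 0.00
    endloop
  endfacet
  facet normal 0.0000 0.0000 -1.0000
    outer loop
      vertex 2.48 18.06 0.00
      vertex 9.93 22.10 0.00
      vertex 22.10 12.23 0.00
    endloop
  endfacet
  facet normal 0.0000 0.0000 -1.0000
    outer loop
      vertex 0.06 9.93 0.00
      vertex 2.48 18.06 0.00
      vertex 22.10 12.23 0.00
    endloop
  endfacet
  facet normal 0.0000 0.0000 -1.0000
    outer loop
      vertex 4.10 2.48 0.00
      vertex 0.06 9.93 0.00
      vertex 22.10 12.23 0.00
    endloop
  endfacet
  facet normal 0.0000 0.0000 -1.0000
    outer loop
      vertex 12.23 0.06 0.00
      vertex 4.10 2.48 0.00
      vertex 22.10 12.23 0.00
    endloop
  endfacet
  facet normal 0.0000 0.0000 -1.0000
    outer loop
      vertex 19.68 4.10 0.00
      vertex 12.23 0.06 0.00
      vertex 22.10 12.23 0.00
    endloop
  endfacet
  facet normal 0.7714 0.4183 0.4795
    outer loop
      vertex 22.10 12.23 0.00
      vertex 18.06 19.68 0.00
      vertex 11.08 11.08 18.73
    endloop
  endfacet
  facet normal 0.2504 0.8411 0.4795
    outer loop
      vertex 18.06 19.68 0.00
      vertex 9.93 22.10 0.00
      vertex 11.08 11.08 18.73
    endloop
  endfacet
  facet normal -0.4183 0.7714 0.4795
    outer loop
      vertex 9.93 22.10 0.00
      vertex 2.48 18.06 0.00
      vertex 11.08 11.08 18.73
    endloop
  endfacet
  facet normal -0.8411 0.2504 0.4795
    outer loop
      vertex 2.48 18.06 0.00
      vertex 0.06 9.93 0.00
      vertex 11.08 11.08 18.73
    endloop
  endfacet
  facet normal -0.7714 -0.4183 0.4795
    outer loop
      vertex 0.06 9.93 0.00
      vertex 4.10 2.48 0.00
      vertex 11.08 11.08 18.73
    endloop
  endfacet
  facet normal -0.2504 -0.8411 0.4795
    outer loop
      vertex 4.10 2.48 0.00
      vertex 12.23 0.06 0.00
      vertex 11.08 11.08 18.73
    endloop
  endfacet
  facet normal 0.4183 -0.7714 0.4795
    outer loop
      vertex 12.23 0.06 0.00
      vertex 19.68 4.10 0.00
      vertex 11.08 11.08 18.73
    endloop
  endfacet
  facet normal 0.8411 -0.2504 0.4795
    outer loop
      vertex 19.68 4.10 0.00
      vertex 22.10 12.23 0.00
      vertex 11.08 11.08 18.73
    endloop
  endfacet
endsolid part

The G0 Z moves step by Δz≈3.75 mm. The G1 loops shrink linearly with z, so the solid tapers from its base footprint up to z≈18.7. Closing with a flat bottom cap and the tapered top and triangulating gives 14 facets — a regular 8-sided pyramid, base circumscribed radius ≈ 11.1 mm, apex at z ≈ 18.7 mm.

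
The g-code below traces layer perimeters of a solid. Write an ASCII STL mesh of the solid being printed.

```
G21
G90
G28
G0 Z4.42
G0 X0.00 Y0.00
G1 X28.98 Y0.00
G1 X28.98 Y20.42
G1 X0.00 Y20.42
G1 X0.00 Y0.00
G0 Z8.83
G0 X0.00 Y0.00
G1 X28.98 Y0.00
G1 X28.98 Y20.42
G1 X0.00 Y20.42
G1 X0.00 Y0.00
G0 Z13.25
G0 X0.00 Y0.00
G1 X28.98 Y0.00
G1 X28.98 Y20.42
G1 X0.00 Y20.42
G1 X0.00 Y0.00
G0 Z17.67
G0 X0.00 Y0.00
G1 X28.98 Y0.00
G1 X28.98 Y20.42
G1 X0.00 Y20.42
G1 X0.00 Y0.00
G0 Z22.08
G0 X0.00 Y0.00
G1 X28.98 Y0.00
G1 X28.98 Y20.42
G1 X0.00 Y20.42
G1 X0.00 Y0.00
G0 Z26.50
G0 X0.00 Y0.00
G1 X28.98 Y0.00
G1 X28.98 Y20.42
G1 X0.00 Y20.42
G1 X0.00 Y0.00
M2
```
solid part
  facet normal 0.0000 0.0000 -1.0000
    outer loop
      vertex 28.98 20.42 0.00
      vertex 28.98 0.00 0.00
      vertex 0.00 0.00 0.00
    endloop
  endfacet
  facet normal 0.0000 0.0000 -1.0000
    outer loop
      vertex 0.00 20.42 0.00
      vertex 28.98 20.42 0.00
      vertex 0.00 0.00 0.00
    endloop
  endfacet
  facet normal 0.0000 0.0000 1.0000
    outer loop
      vertex 0.00 0.00 26.50
      vertex 28.98 0.00 26.50
      vertex 28.98 20.42 26.50
    endloop
  endfacet
  facet normal 0.0000 0.0000 1.0000
    outer loop
      vertex 0.00 0.00 26.50
      vertex 28.98 20.42 26.50
      vertex 0.00 20.42 26.50
    endloop
  endfacet
  facet normal 0.0000 -1.0000 0.0000
    outer loop
      vertex 0.00 0.00 0.00
      vertex 28.98 0.00 0.00
      vertex 28.98 0.00 26.50
    endloop
  endfacet
  facet normal 0.0000 -1.0000 0.0000
    outer loop
      vertex 0.00 0.00 0.00
      vertex 28.98 0.00 26.50
      vertex 0.00 0.00 26.50
    endloop
  endfacet
  facet normal 0.0000 1.0000 0.0000
    outer loop
      vertex 28.98 20.42 26.50
      vertex 28.98 20.42 0.00
      vertex 0.00 20.42 0.00
    endloop
  endfacet
  facet normal 0.0000 1.0000 0.0000
    outer loop
      vertex 0.00 20.42 26.50
      vertex 28.98 20.42 26.50
      vertex 0.00 20.42 0.00
    endloop
  endfacet
  facet normal -1.0000 0.0000 0.0000
    outer loop
      vertex 0.00 20.42 26.50
      vertex 0.00 20.42 0.00
      vertex 0.00 0.00 0.00
    endloop
  endfacet
  facet normal -1.0000 0.0000 0.0000
    outer loop
      vertex 0.00 0.00 26.50
      vertex 0.00 20.42 26.50
      vertex 0.00 0.00 0.00
    endloop
  endfacet
  facet normal 1.0000 0.0000 0.0000
    outer loop
      vertex 28.98 0.00 0.00
      vertex 28.98 20.42 0.00
      vertex 28.98 20.42 26.50
    endloop
  endfacet
  facet normal 1.0000 0.0000 0.0000
    outer loop
      vertex 28.98 0.00 0.00
      vertex 28.98 20.42 26.50
      vertex 28.98 0.00 26.50
    endloop
  endfacet
endsolid part

The G0 Z moves step by Δz≈4.42 mm. Every layer's G1 loop is the same polygon, so the solid is a straight extrusion of it from z=0 to z≈26.5. Closing with flat bottom and top caps and triangulating gives 12 facets — a rectangular box, roughly 29 × 20.4 mm footprint and 26.5 mm tall.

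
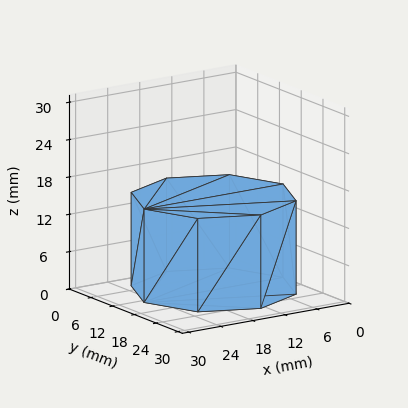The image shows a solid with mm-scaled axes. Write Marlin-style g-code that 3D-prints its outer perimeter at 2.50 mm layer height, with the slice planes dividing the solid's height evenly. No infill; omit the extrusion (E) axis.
Reading the render: the shape is a regular 8-sided prism (a cylinder approximated with 8 flat sides), circumscribed radius ≈ 13 mm, height ≈ 15 mm (dimensions read to the nearest mm from the axis ticks). For the g-code, the solid's height is divided into equal slices at the stated Δz and each level perimeter traced with G1 moves after a G0 lift.

; perimeter-only toolpath
G21 ; units = mm
G90 ; absolute positioning
G28 ; home
; layer 1
G0 Z2.50
G0 X26.00 Y13.00
G1 X22.19 Y22.19
G1 X13.00 Y26.00
G1 X3.81 Y22.19
G1 X0.00 Y13.00
G1 X3.81 Y3.81
G1 X13.00 Y0.00
G1 X22.19 Y3.81
G1 X26.00 Y13.00
; layer 2
G0 Z5.00
G0 X26.00 Y13.00
G1 X22.19 Y22.19
G1 X13.00 Y26.00
G1 X3.81 Y22.19
G1 X0.00 Y13.00
G1 X3.81 Y3.81
G1 X13.00 Y0.00
G1 X22.19 Y3.81
G1 X26.00 Y13.00
; layer 3
G0 Z7.50
G0 X26.00 Y13.00
G1 X22.19 Y22.19
G1 X13.00 Y26.00
G1 X3.81 Y22.19
G1 X0.00 Y13.00
G1 X3.81 Y3.81
G1 X13.00 Y0.00
G1 X22.19 Y3.81
G1 X26.00 Y13.00
; layer 4
G0 Z10.00
G0 X26.00 Y13.00
G1 X22.19 Y22.19
G1 X13.00 Y26.00
G1 X3.81 Y22.19
G1 X0.00 Y13.00
G1 X3.81 Y3.81
G1 X13.00 Y0.00
G1 X22.19 Y3.81
G1 X26.00 Y13.00
; layer 5
G0 Z12.50
G0 X26.00 Y13.00
G1 X22.19 Y22.19
G1 X13.00 Y26.00
G1 X3.81 Y22.19
G1 X0.00 Y13.00
G1 X3.81 Y3.81
G1 X13.00 Y0.00
G1 X22.19 Y3.81
G1 X26.00 Y13.00
; layer 6
G0 Z15.00
G0 X26.00 Y13.00
G1 X22.19 Y22.19
G1 X13.00 Y26.00
G1 X3.81 Y22.19
G1 X0.00 Y13.00
G1 X3.81 Y3.81
G1 X13.00 Y0.00
G1 X22.19 Y3.81
G1 X26.00 Y13.00
M2 ; end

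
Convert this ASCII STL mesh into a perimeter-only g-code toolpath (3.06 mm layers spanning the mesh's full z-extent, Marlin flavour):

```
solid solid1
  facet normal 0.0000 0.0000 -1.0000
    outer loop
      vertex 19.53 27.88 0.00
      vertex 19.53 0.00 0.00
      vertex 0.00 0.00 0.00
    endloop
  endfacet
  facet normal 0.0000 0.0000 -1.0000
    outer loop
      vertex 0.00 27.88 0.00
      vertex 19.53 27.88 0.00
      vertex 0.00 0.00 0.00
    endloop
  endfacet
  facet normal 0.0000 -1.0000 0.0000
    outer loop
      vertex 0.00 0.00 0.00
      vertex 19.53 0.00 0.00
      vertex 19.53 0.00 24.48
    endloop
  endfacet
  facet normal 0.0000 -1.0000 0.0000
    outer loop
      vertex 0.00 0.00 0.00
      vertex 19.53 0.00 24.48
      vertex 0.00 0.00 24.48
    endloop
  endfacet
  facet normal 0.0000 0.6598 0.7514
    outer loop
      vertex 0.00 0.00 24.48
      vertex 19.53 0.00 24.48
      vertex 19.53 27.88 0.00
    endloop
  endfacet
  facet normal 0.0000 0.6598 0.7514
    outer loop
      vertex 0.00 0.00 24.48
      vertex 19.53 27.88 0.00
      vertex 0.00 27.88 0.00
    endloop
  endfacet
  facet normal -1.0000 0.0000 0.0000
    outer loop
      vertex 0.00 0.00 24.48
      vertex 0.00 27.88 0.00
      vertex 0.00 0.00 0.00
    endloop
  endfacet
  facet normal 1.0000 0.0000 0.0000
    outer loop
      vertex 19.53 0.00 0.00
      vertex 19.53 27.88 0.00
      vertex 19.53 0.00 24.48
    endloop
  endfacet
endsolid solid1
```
; perimeter-only toolpath
G21 ; units = mm
G90 ; absolute positioning
G28 ; home
; layer 1
G0 Z3.06
G0 X0.00 Y0.00
G1 X19.53 Y0.00
G1 X19.53 Y24.39
G1 X0.00 Y24.39
G1 X0.00 Y0.00
; layer 2
G0 Z6.12
G0 X0.00 Y0.00
G1 X19.53 Y0.00
G1 X19.53 Y20.91
G1 X0.00 Y20.91
G1 X0.00 Y0.00
; layer 3
G0 Z9.18
G0 X0.00 Y0.00
G1 X19.53 Y0.00
G1 X19.53 Y17.43
G1 X0.00 Y17.43
G1 X0.00 Y0.00
; layer 4
G0 Z12.24
G0 X0.00 Y0.00
G1 X19.53 Y0.00
G1 X19.53 Y13.94
G1 X0.00 Y13.94
G1 X0.00 Y0.00
; layer 5
G0 Z15.30
G0 X0.00 Y0.00
G1 X19.53 Y0.00
G1 X19.53 Y10.46
G1 X0.00 Y10.46
G1 X0.00 Y0.00
; layer 6
G0 Z18.36
G0 X0.00 Y0.00
G1 X19.53 Y0.00
G1 X19.53 Y6.97
G1 X0.00 Y6.97
G1 X0.00 Y0.00
; layer 7
G0 Z21.42
G0 X0.00 Y0.00
G1 X19.53 Y0.00
G1 X19.53 Y3.48
G1 X0.00 Y3.48
G1 X0.00 Y0.00
M2 ; end

The solid is a wedge (ramp): 19.5 × 27.9 mm base, rising to 24.5 mm along the y=0 edge and sloping linearly to z=0 at y=27.9. Slicing at Δz = 3.06 mm — 8 equal slices spanning the solid's height, so layer i sits at z = i·h/8 — gives 7 non-empty perimeters. Each is a 4-segment closed polygon; G0 lifts to the layer z and rapids to the start vertex, then G1 traces the edges. The cross-section shrinks linearly with z (the slice at the apex is degenerate and omitted).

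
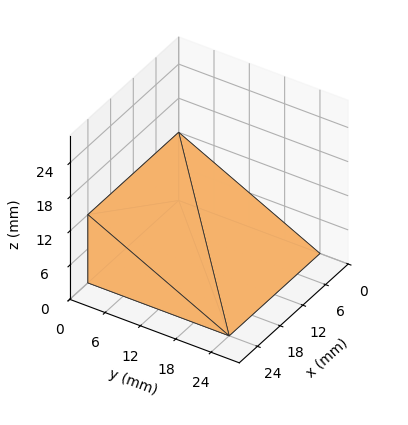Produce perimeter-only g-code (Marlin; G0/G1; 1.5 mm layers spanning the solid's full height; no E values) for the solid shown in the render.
Reading the render: the shape is a wedge (ramp): 24 × 24 mm base, rising to 12 mm along the y=0 edge and sloping linearly to z=0 at y=24 (dimensions read to the nearest mm from the axis ticks). For the g-code, the solid's height is divided into equal slices at the stated Δz and each level perimeter traced with G1 moves after a G0 lift.

; perimeter-only toolpath
G21 ; units = mm
G90 ; absolute positioning
G28 ; home
; layer 1
G0 Z1.5
G0 X0.0 Y0.0
G1 X24.0 Y0.0
G1 X24.0 Y21.0
G1 X0.0 Y21.0
G1 X0.0 Y0.0
; layer 2
G0 Z3.0
G0 X0.0 Y0.0
G1 X24.0 Y0.0
G1 X24.0 Y18.0
G1 X0.0 Y18.0
G1 X0.0 Y0.0
; layer 3
G0 Z4.5
G0 X0.0 Y0.0
G1 X24.0 Y0.0
G1 X24.0 Y15.0
G1 X0.0 Y15.0
G1 X0.0 Y0.0
; layer 4
G0 Z6.0
G0 X0.0 Y0.0
G1 X24.0 Y0.0
G1 X24.0 Y12.0
G1 X0.0 Y12.0
G1 X0.0 Y0.0
; layer 5
G0 Z7.5
G0 X0.0 Y0.0
G1 X24.0 Y0.0
G1 X24.0 Y9.0
G1 X0.0 Y9.0
G1 X0.0 Y0.0
; layer 6
G0 Z9.0
G0 X0.0 Y0.0
G1 X24.0 Y0.0
G1 X24.0 Y6.0
G1 X0.0 Y6.0
G1 X0.0 Y0.0
; layer 7
G0 Z10.5
G0 X0.0 Y0.0
G1 X24.0 Y0.0
G1 X24.0 Y3.0
G1 X0.0 Y3.0
G1 X0.0 Y0.0
M2 ; end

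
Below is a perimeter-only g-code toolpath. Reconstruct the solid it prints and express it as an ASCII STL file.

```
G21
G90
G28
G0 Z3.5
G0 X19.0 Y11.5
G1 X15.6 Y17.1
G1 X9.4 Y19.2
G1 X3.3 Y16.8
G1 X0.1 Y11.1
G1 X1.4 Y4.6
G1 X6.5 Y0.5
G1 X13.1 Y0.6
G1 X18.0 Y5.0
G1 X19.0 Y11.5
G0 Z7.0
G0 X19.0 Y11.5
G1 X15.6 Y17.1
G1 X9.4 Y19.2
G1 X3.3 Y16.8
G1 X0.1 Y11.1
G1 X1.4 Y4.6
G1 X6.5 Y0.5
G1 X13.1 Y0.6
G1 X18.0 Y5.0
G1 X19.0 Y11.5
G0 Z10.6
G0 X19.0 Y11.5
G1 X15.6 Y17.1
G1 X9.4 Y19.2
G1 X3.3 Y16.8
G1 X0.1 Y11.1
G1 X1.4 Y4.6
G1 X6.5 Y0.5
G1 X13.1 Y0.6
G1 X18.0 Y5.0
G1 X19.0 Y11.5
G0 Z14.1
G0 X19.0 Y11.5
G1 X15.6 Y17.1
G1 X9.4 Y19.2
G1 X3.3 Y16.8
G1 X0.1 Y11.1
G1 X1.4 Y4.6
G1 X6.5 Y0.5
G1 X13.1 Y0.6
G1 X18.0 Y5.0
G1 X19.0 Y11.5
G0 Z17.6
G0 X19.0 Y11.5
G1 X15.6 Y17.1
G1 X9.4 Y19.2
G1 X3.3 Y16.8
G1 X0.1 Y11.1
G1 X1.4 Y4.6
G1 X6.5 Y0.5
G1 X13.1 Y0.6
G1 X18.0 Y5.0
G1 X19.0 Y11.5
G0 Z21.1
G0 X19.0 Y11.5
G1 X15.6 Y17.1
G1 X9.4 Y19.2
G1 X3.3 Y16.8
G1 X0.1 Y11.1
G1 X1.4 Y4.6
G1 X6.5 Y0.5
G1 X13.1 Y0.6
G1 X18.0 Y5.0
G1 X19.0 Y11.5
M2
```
solid part
  facet normal 0.0000 0.0000 -1.0000
    outer loop
      vertex 9.4 19.2 0.0
      vertex 15.6 17.1 0.0
      vertex 19.0 11.5 0.0
    endloop
  endfacet
  facet normal 0.0000 0.0000 -1.0000
    outer loop
      vertex 3.3 16.8 0.0
      vertex 9.4 19.2 0.0
      vertex 19.0 11.5 0.0
    endloop
  endfacet
  facet normal 0.0000 0.0000 -1.0000
    outer loop
      vertex 0.1 11.1 0.0
      vertex 3.3 16.8 0.0
      vertex 19.0 11.5 0.0
    endloop
  endfacet
  facet normal 0.0000 0.0000 -1.0000
    outer loop
      vertex 1.4 4.6 0.0
      vertex 0.1 11.1 0.0
      vertex 19.0 11.5 0.0
    endloop
  endfacet
  facet normal 0.0000 0.0000 -1.0000
    outer loop
      vertex 6.5 0.5 0.0
      vertex 1.4 4.6 0.0
      vertex 19.0 11.5 0.0
    endloop
  endfacet
  facet normal 0.0000 0.0000 -1.0000
    outer loop
      vertex 13.1 0.6 0.0
      vertex 6.5 0.5 0.0
      vertex 19.0 11.5 0.0
    endloop
  endfacet
  facet normal 0.0000 0.0000 -1.0000
    outer loop
      vertex 18.0 5.0 0.0
      vertex 13.1 0.6 0.0
      vertex 19.0 11.5 0.0
    endloop
  endfacet
  facet normal 0.0000 0.0000 1.0000
    outer loop
      vertex 19.0 11.5 21.1
      vertex 15.6 17.1 21.1
      vertex 9.4 19.2 21.1
    endloop
  endfacet
  facet normal 0.0000 0.0000 1.0000
    outer loop
      vertex 19.0 11.5 21.1
      vertex 9.4 19.2 21.1
      vertex 3.3 16.8 21.1
    endloop
  endfacet
  facet normal 0.0000 0.0000 1.0000
    outer loop
      vertex 19.0 11.5 21.1
      vertex 3.3 16.8 21.1
      vertex 0.1 11.1 21.1
    endloop
  endfacet
  facet normal 0.0000 0.0000 1.0000
    outer loop
      vertex 19.0 11.5 21.1
      vertex 0.1 11.1 21.1
      vertex 1.4 4.6 21.1
    endloop
  endfacet
  facet normal 0.0000 0.0000 1.0000
    outer loop
      vertex 19.0 11.5 21.1
      vertex 1.4 4.6 21.1
      vertex 6.5 0.5 21.1
    endloop
  endfacet
  facet normal 0.0000 0.0000 1.0000
    outer loop
      vertex 19.0 11.5 21.1
      vertex 6.5 0.5 21.1
      vertex 13.1 0.6 21.1
    endloop
  endfacet
  facet normal 0.0000 0.0000 1.0000
    outer loop
      vertex 19.0 11.5 21.1
      vertex 13.1 0.6 21.1
      vertex 18.0 5.0 21.1
    endloop
  endfacet
  facet normal 0.8548 0.5190 0.0000
    outer loop
      vertex 19.0 11.5 0.0
      vertex 15.6 17.1 0.0
      vertex 15.6 17.1 21.1
    endloop
  endfacet
  facet normal 0.8548 0.5190 0.0000
    outer loop
      vertex 19.0 11.5 0.0
      vertex 15.6 17.1 21.1
      vertex 19.0 11.5 21.1
    endloop
  endfacet
  facet normal 0.3208 0.9471 0.0000
    outer loop
      vertex 15.6 17.1 0.0
      vertex 9.4 19.2 0.0
      vertex 9.4 19.2 21.1
    endloop
  endfacet
  facet normal 0.3208 0.9471 0.0000
    outer loop
      vertex 15.6 17.1 0.0
      vertex 9.4 19.2 21.1
      vertex 15.6 17.1 21.1
    endloop
  endfacet
  facet normal -0.3661 0.9306 0.0000
    outer loop
      vertex 9.4 19.2 0.0
      vertex 3.3 16.8 0.0
      vertex 3.3 16.8 21.1
    endloop
  endfacet
  facet normal -0.3661 0.9306 0.0000
    outer loop
      vertex 9.4 19.2 0.0
      vertex 3.3 16.8 21.1
      vertex 9.4 19.2 21.1
    endloop
  endfacet
  facet normal -0.8720 0.4895 0.0000
    outer loop
      vertex 3.3 16.8 0.0
      vertex 0.1 11.1 0.0
      vertex 0.1 11.1 21.1
    endloop
  endfacet
  facet normal -0.8720 0.4895 0.0000
    outer loop
      vertex 3.3 16.8 0.0
      vertex 0.1 11.1 21.1
      vertex 3.3 16.8 21.1
    endloop
  endfacet
  facet normal -0.9806 -0.1961 0.0000
    outer loop
      vertex 0.1 11.1 0.0
      vertex 1.4 4.6 0.0
      vertex 1.4 4.6 21.1
    endloop
  endfacet
  facet normal -0.9806 -0.1961 0.0000
    outer loop
      vertex 0.1 11.1 0.0
      vertex 1.4 4.6 21.1
      vertex 0.1 11.1 21.1
    endloop
  endfacet
  facet normal -0.6266 -0.7794 0.0000
    outer loop
      vertex 1.4 4.6 0.0
      vertex 6.5 0.5 0.0
      vertex 6.5 0.5 21.1
    endloop
  endfacet
  facet normal -0.6266 -0.7794 0.0000
    outer loop
      vertex 1.4 4.6 0.0
      vertex 6.5 0.5 21.1
      vertex 1.4 4.6 21.1
    endloop
  endfacet
  facet normal 0.0151 -0.9999 0.0000
    outer loop
      vertex 6.5 0.5 0.0
      vertex 13.1 0.6 0.0
      vertex 13.1 0.6 21.1
    endloop
  endfacet
  facet normal 0.0151 -0.9999 0.0000
    outer loop
      vertex 6.5 0.5 0.0
      vertex 13.1 0.6 21.1
      vertex 6.5 0.5 21.1
    endloop
  endfacet
  facet normal 0.6681 -0.7440 0.0000
    outer loop
      vertex 13.1 0.6 0.0
      vertex 18.0 5.0 0.0
      vertex 18.0 5.0 21.1
    endloop
  endfacet
  facet normal 0.6681 -0.7440 0.0000
    outer loop
      vertex 13.1 0.6 0.0
      vertex 18.0 5.0 21.1
      vertex 13.1 0.6 21.1
    endloop
  endfacet
  facet normal 0.9884 -0.1521 0.0000
    outer loop
      vertex 18.0 5.0 0.0
      vertex 19.0 11.5 0.0
      vertex 19.0 11.5 21.1
    endloop
  endfacet
  facet normal 0.9884 -0.1521 0.0000
    outer loop
      vertex 18.0 5.0 0.0
      vertex 19.0 11.5 21.1
      vertex 18.0 5.0 21.1
    endloop
  endfacet
endsolid part

The G0 Z moves step by Δz≈3.5 mm. Every layer's G1 loop is the same polygon, so the solid is a straight extrusion of it from z=0 to z≈21.1. Closing with flat bottom and top caps and triangulating gives 32 facets — a regular 9-sided prism (a cylinder approximated with 9 flat sides), circumscribed radius ≈ 9.6 mm, height ≈ 21.1 mm.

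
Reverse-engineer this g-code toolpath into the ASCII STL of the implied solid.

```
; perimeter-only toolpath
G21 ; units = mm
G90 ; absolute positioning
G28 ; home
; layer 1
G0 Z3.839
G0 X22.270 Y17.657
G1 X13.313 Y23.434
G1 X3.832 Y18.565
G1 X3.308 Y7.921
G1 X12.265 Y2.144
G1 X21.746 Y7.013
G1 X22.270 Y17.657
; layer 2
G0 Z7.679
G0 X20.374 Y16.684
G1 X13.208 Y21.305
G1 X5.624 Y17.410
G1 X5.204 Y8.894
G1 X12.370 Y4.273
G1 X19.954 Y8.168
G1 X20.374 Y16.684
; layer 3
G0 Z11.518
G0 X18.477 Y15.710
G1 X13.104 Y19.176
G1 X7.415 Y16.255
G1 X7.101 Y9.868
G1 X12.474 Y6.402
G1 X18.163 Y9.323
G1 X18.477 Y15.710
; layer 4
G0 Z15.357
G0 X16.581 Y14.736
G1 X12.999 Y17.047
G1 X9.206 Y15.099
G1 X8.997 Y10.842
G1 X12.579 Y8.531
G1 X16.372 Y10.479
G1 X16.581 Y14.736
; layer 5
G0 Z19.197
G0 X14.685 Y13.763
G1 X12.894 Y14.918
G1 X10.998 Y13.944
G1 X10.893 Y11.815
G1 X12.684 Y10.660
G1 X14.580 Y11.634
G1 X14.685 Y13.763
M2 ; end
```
solid part
  facet normal 0.0000 0.0000 -1.0000
    outer loop
      vertex 2.041 19.720 0.000
      vertex 13.418 25.563 0.000
      vertex 24.166 18.631 0.000
    endloop
  endfacet
  facet normal 0.0000 0.0000 -1.0000
    outer loop
      vertex 1.412 6.947 0.000
      vertex 2.041 19.720 0.000
      vertex 24.166 18.631 0.000
    endloop
  endfacet
  facet normal 0.0000 0.0000 -1.0000
    outer loop
      vertex 12.160 0.015 0.000
      vertex 1.412 6.947 0.000
      vertex 24.166 18.631 0.000
    endloop
  endfacet
  facet normal 0.0000 0.0000 -1.0000
    outer loop
      vertex 23.537 5.858 0.000
      vertex 12.160 0.015 0.000
      vertex 24.166 18.631 0.000
    endloop
  endfacet
  facet normal 0.4885 0.7574 0.4333
    outer loop
      vertex 24.166 18.631 0.000
      vertex 13.418 25.563 0.000
      vertex 12.789 12.789 23.036
    endloop
  endfacet
  facet normal -0.4117 0.8017 0.4333
    outer loop
      vertex 13.418 25.563 0.000
      vertex 2.041 19.720 0.000
      vertex 12.789 12.789 23.036
    endloop
  endfacet
  facet normal -0.9001 0.0443 0.4333
    outer loop
      vertex 2.041 19.720 0.000
      vertex 1.412 6.947 0.000
      vertex 12.789 12.789 23.036
    endloop
  endfacet
  facet normal -0.4885 -0.7574 0.4333
    outer loop
      vertex 1.412 6.947 0.000
      vertex 12.160 0.015 0.000
      vertex 12.789 12.789 23.036
    endloop
  endfacet
  facet normal 0.4117 -0.8017 0.4333
    outer loop
      vertex 12.160 0.015 0.000
      vertex 23.537 5.858 0.000
      vertex 12.789 12.789 23.036
    endloop
  endfacet
  facet normal 0.9001 -0.0443 0.4333
    outer loop
      vertex 23.537 5.858 0.000
      vertex 24.166 18.631 0.000
      vertex 12.789 12.789 23.036
    endloop
  endfacet
endsolid part

The G0 Z moves step by Δz≈3.839 mm. The G1 loops shrink linearly with z, so the solid tapers from its base footprint up to z≈23. Closing with a flat bottom cap and the tapered top and triangulating gives 10 facets — a regular 6-sided pyramid, base circumscribed radius ≈ 12.8 mm, apex at z ≈ 23 mm.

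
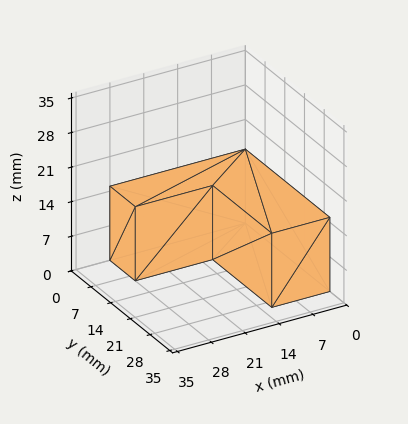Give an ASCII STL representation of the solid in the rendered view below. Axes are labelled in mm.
Reading the render: the shape is an L-shaped prism: outer 28 × 30 mm, arm thicknesses ≈ 9 mm (horizontal) and 12 mm (vertical), extruded 15 mm in z (dimensions read to the nearest mm from the axis ticks). For the STL, each face is triangulated and given an outward normal.

solid part
  facet normal 0.0000 0.0000 -1.0000
    outer loop
      vertex 28.000 9.000 0.000
      vertex 28.000 0.000 0.000
      vertex 0.000 0.000 0.000
    endloop
  endfacet
  facet normal 0.0000 0.0000 -1.0000
    outer loop
      vertex 12.000 9.000 0.000
      vertex 28.000 9.000 0.000
      vertex 0.000 0.000 0.000
    endloop
  endfacet
  facet normal 0.0000 0.0000 -1.0000
    outer loop
      vertex 12.000 30.000 0.000
      vertex 12.000 9.000 0.000
      vertex 0.000 0.000 0.000
    endloop
  endfacet
  facet normal 0.0000 0.0000 -1.0000
    outer loop
      vertex 0.000 30.000 0.000
      vertex 12.000 30.000 0.000
      vertex 0.000 0.000 0.000
    endloop
  endfacet
  facet normal 0.0000 0.0000 1.0000
    outer loop
      vertex 0.000 0.000 15.000
      vertex 28.000 0.000 15.000
      vertex 28.000 9.000 15.000
    endloop
  endfacet
  facet normal 0.0000 0.0000 1.0000
    outer loop
      vertex 0.000 0.000 15.000
      vertex 28.000 9.000 15.000
      vertex 12.000 9.000 15.000
    endloop
  endfacet
  facet normal 0.0000 0.0000 1.0000
    outer loop
      vertex 0.000 0.000 15.000
      vertex 12.000 9.000 15.000
      vertex 12.000 30.000 15.000
    endloop
  endfacet
  facet normal 0.0000 0.0000 1.0000
    outer loop
      vertex 0.000 0.000 15.000
      vertex 12.000 30.000 15.000
      vertex 0.000 30.000 15.000
    endloop
  endfacet
  facet normal 0.0000 -1.0000 0.0000
    outer loop
      vertex 0.000 0.000 0.000
      vertex 28.000 0.000 0.000
      vertex 28.000 0.000 15.000
    endloop
  endfacet
  facet normal 0.0000 -1.0000 0.0000
    outer loop
      vertex 0.000 0.000 0.000
      vertex 28.000 0.000 15.000
      vertex 0.000 0.000 15.000
    endloop
  endfacet
  facet normal 1.0000 0.0000 0.0000
    outer loop
      vertex 28.000 0.000 0.000
      vertex 28.000 9.000 0.000
      vertex 28.000 9.000 15.000
    endloop
  endfacet
  facet normal 1.0000 0.0000 0.0000
    outer loop
      vertex 28.000 0.000 0.000
      vertex 28.000 9.000 15.000
      vertex 28.000 0.000 15.000
    endloop
  endfacet
  facet normal 0.0000 1.0000 0.0000
    outer loop
      vertex 28.000 9.000 0.000
      vertex 12.000 9.000 0.000
      vertex 12.000 9.000 15.000
    endloop
  endfacet
  facet normal 0.0000 1.0000 0.0000
    outer loop
      vertex 28.000 9.000 0.000
      vertex 12.000 9.000 15.000
      vertex 28.000 9.000 15.000
    endloop
  endfacet
  facet normal 1.0000 0.0000 0.0000
    outer loop
      vertex 12.000 9.000 0.000
      vertex 12.000 30.000 0.000
      vertex 12.000 30.000 15.000
    endloop
  endfacet
  facet normal 1.0000 0.0000 0.0000
    outer loop
      vertex 12.000 9.000 0.000
      vertex 12.000 30.000 15.000
      vertex 12.000 9.000 15.000
    endloop
  endfacet
  facet normal 0.0000 1.0000 0.0000
    outer loop
      vertex 12.000 30.000 0.000
      vertex 0.000 30.000 0.000
      vertex 0.000 30.000 15.000
    endloop
  endfacet
  facet normal 0.0000 1.0000 0.0000
    outer loop
      vertex 12.000 30.000 0.000
      vertex 0.000 30.000 15.000
      vertex 12.000 30.000 15.000
    endloop
  endfacet
  facet normal -1.0000 0.0000 0.0000
    outer loop
      vertex 0.000 30.000 0.000
      vertex 0.000 0.000 0.000
      vertex 0.000 0.000 15.000
    endloop
  endfacet
  facet normal -1.0000 0.0000 0.0000
    outer loop
      vertex 0.000 30.000 0.000
      vertex 0.000 0.000 15.000
      vertex 0.000 30.000 15.000
    endloop
  endfacet
endsolid part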